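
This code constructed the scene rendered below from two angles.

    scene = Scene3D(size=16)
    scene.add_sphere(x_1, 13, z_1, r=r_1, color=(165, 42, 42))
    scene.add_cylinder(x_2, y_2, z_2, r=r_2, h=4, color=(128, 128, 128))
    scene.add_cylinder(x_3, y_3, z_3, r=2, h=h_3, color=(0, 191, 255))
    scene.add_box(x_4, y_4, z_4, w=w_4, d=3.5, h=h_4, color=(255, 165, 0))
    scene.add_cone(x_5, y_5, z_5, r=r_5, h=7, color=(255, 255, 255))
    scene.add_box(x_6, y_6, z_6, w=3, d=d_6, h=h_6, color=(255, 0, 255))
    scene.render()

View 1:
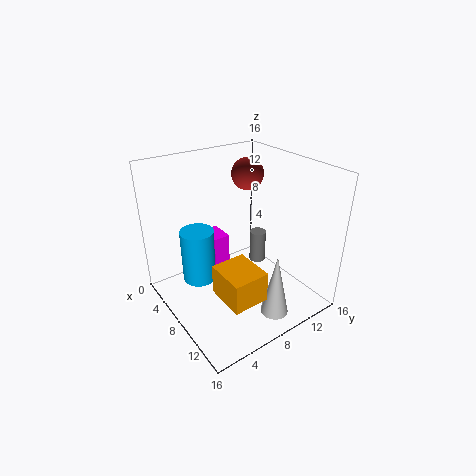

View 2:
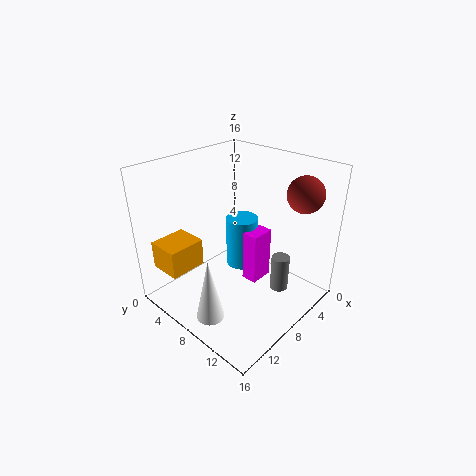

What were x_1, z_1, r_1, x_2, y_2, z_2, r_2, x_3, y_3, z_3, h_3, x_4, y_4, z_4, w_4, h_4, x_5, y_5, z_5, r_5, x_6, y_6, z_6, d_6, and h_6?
x_1 = 3, z_1 = 13, r_1 = 2, x_2 = 6, y_2 = 12.5, z_2 = 2.5, r_2 = 1, x_3 = 4, y_3 = 5, z_3 = 1.5, h_3 = 6.5, x_4 = 11.5, y_4 = 2.5, z_4 = 5.5, w_4 = 4, h_4 = 3, x_5 = 13.5, y_5 = 9, z_5 = 1, r_5 = 1.5, x_6 = 2.5, y_6 = 6.5, z_6 = 0.5, d_6 = 2, h_6 = 6.5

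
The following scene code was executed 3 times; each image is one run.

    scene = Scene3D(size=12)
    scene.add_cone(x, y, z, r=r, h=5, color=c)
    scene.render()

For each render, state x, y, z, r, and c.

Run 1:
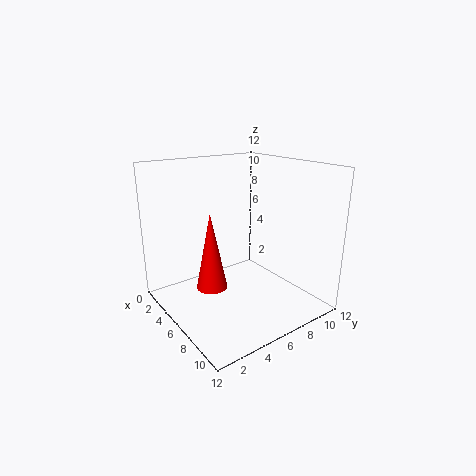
x = 10, y = 1, z = 5, r = 1, c = 'red'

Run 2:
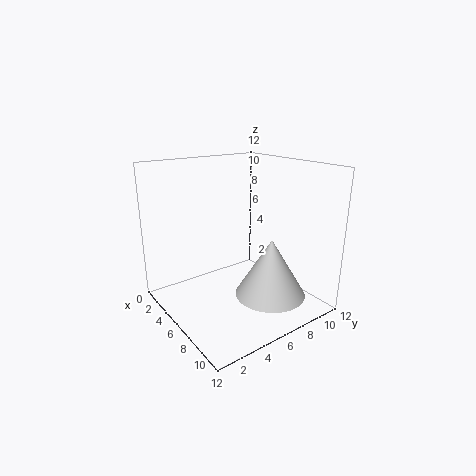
x = 8, y = 8, z = 1, r = 3, c = 'lightgray'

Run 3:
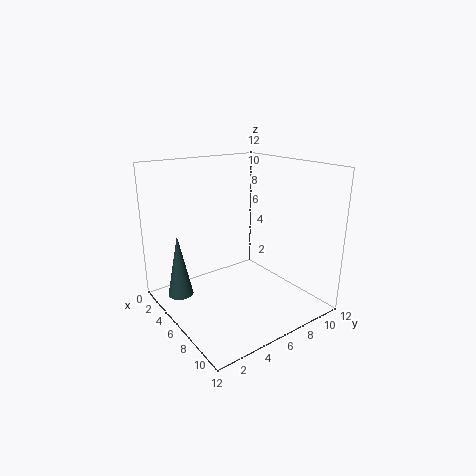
x = 5, y = 1, z = 2, r = 1, c = 'darkslategray'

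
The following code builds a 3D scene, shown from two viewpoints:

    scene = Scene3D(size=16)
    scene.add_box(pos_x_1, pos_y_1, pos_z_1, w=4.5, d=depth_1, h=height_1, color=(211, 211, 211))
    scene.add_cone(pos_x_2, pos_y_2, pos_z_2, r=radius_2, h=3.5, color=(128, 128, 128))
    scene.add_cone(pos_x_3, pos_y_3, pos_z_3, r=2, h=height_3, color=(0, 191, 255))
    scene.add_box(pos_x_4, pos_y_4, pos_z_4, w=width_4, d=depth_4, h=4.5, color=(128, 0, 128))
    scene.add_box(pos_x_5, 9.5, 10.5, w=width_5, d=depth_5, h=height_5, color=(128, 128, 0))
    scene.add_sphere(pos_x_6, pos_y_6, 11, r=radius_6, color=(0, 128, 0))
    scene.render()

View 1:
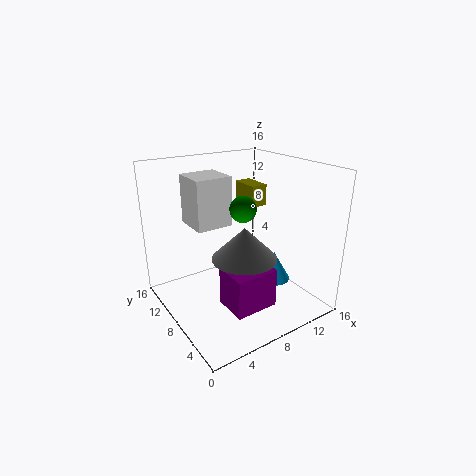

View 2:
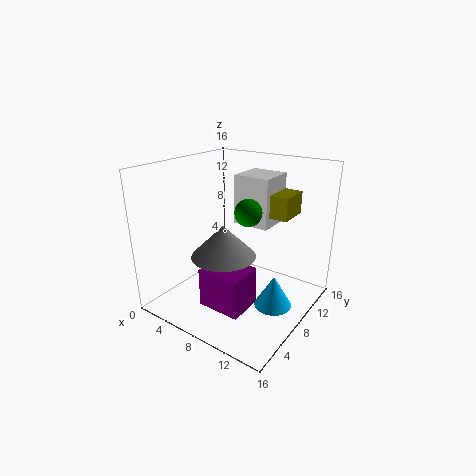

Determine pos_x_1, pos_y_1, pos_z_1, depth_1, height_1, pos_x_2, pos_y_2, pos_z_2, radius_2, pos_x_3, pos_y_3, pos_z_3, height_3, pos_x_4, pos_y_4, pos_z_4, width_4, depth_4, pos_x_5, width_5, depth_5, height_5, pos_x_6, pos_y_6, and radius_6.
pos_x_1 = 5; pos_y_1 = 11.5; pos_z_1 = 8; depth_1 = 4.5; height_1 = 6; pos_x_2 = 7.5; pos_y_2 = 6; pos_z_2 = 6.5; radius_2 = 3.5; pos_x_3 = 13; pos_y_3 = 7.5; pos_z_3 = 1.5; height_3 = 3.5; pos_x_4 = 5.5; pos_y_4 = 4; pos_z_4 = 0.5; width_4 = 5; depth_4 = 4; pos_x_5 = 11; width_5 = 2; depth_5 = 3.5; height_5 = 2.5; pos_x_6 = 9; pos_y_6 = 8.5; radius_6 = 1.5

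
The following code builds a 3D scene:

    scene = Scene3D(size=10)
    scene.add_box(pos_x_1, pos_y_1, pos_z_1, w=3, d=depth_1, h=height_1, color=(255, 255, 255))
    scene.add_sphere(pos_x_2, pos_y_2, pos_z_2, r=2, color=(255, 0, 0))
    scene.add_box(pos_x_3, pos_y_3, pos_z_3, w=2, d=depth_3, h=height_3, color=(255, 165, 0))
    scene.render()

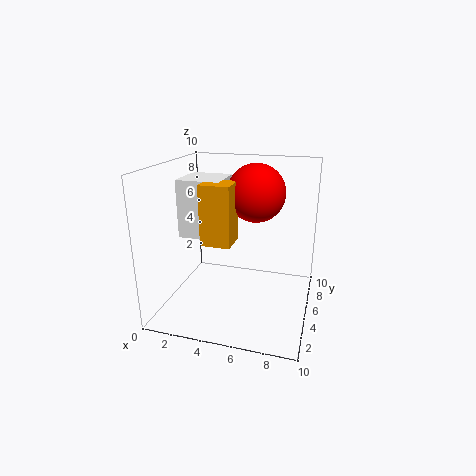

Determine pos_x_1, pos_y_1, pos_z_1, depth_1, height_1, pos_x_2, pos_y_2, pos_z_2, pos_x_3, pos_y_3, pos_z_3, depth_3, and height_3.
pos_x_1 = 1; pos_y_1 = 4; pos_z_1 = 5; depth_1 = 3; height_1 = 4; pos_x_2 = 6; pos_y_2 = 6; pos_z_2 = 8; pos_x_3 = 3; pos_y_3 = 3; pos_z_3 = 5; depth_3 = 2; height_3 = 4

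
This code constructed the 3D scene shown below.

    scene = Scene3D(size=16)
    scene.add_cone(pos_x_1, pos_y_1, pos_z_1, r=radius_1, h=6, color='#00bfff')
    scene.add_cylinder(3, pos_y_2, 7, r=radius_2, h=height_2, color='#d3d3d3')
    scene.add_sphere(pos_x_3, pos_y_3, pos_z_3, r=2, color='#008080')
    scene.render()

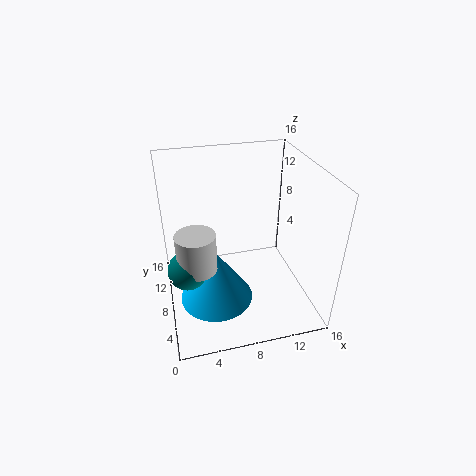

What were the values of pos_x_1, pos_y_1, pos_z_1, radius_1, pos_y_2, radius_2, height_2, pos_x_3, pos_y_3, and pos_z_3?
pos_x_1 = 5
pos_y_1 = 6
pos_z_1 = 2
radius_1 = 4
pos_y_2 = 5
radius_2 = 2
height_2 = 4
pos_x_3 = 2
pos_y_3 = 5
pos_z_3 = 7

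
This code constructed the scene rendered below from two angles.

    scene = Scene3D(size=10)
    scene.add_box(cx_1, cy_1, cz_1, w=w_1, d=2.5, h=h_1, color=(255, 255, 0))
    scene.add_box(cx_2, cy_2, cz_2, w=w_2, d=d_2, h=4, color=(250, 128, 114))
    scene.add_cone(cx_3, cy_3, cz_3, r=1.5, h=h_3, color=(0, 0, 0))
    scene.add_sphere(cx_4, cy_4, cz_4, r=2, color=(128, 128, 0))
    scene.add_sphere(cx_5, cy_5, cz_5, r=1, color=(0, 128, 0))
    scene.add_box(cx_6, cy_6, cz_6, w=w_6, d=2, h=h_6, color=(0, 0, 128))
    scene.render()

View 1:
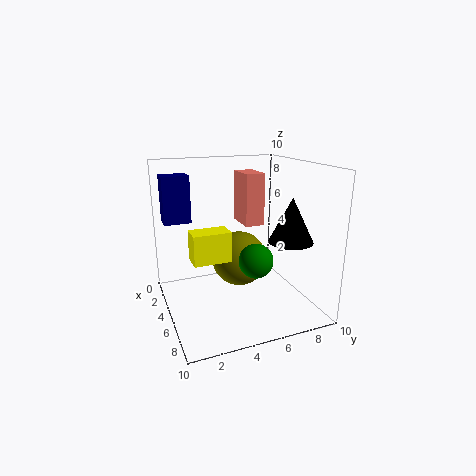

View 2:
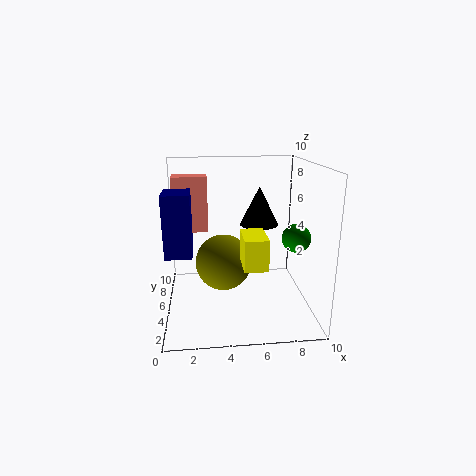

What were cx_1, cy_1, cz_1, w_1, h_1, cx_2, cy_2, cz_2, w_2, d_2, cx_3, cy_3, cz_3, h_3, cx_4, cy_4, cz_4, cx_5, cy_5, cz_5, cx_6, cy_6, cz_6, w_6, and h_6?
cx_1 = 5, cy_1 = 1.5, cz_1 = 4, w_1 = 1.5, h_1 = 2, cx_2 = 0.5, cy_2 = 6.5, cz_2 = 5, w_2 = 2.5, d_2 = 1.5, cx_3 = 7, cy_3 = 8, cz_3 = 5, h_3 = 3, cx_4 = 4, cy_4 = 5.5, cz_4 = 3, cx_5 = 9, cy_5 = 4.5, cz_5 = 5, cx_6 = 0.5, cy_6 = 0.5, cz_6 = 5.5, w_6 = 1.5, h_6 = 3.5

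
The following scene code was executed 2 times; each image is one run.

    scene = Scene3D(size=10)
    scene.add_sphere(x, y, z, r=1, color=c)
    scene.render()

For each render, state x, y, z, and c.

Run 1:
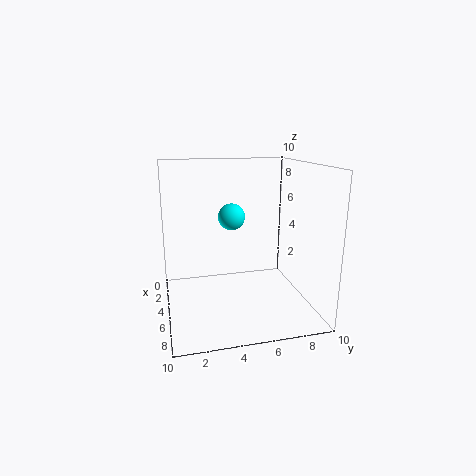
x = 3, y = 5, z = 6, c = 'cyan'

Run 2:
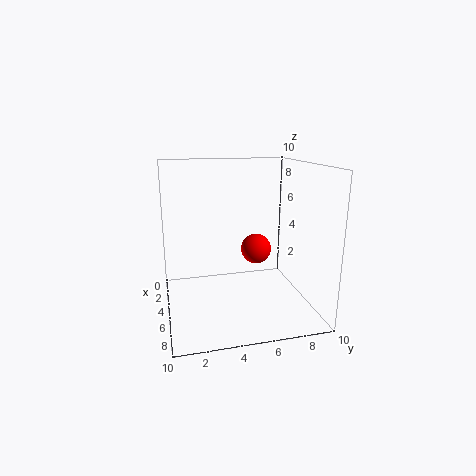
x = 6, y = 6, z = 4.5, c = 'red'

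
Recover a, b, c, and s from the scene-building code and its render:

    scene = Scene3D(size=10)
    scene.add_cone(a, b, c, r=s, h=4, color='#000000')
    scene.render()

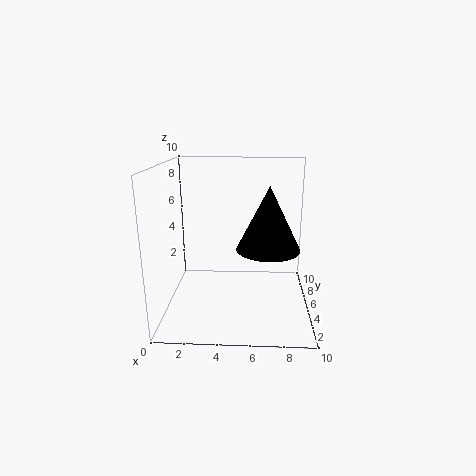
a = 7
b = 3
c = 5
s = 2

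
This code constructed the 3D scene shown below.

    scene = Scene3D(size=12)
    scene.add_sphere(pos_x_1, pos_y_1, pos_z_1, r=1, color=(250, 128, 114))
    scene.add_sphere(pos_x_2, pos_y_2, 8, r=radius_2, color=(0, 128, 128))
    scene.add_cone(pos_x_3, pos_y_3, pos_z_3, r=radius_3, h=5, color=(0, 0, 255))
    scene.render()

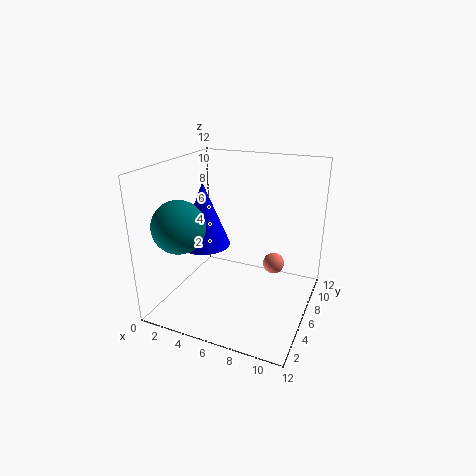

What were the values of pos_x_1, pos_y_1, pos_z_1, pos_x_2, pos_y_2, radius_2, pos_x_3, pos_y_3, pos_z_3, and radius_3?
pos_x_1 = 8
pos_y_1 = 10
pos_z_1 = 2
pos_x_2 = 3
pos_y_2 = 2
radius_2 = 2
pos_x_3 = 4
pos_y_3 = 4
pos_z_3 = 6
radius_3 = 2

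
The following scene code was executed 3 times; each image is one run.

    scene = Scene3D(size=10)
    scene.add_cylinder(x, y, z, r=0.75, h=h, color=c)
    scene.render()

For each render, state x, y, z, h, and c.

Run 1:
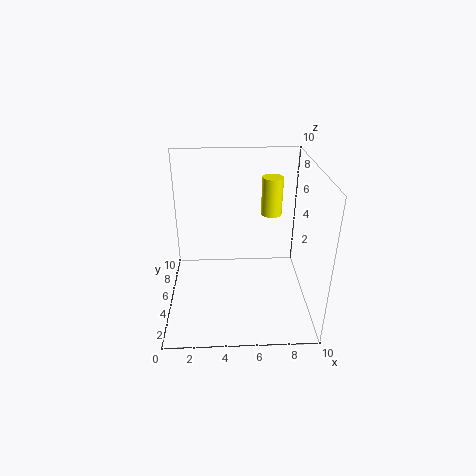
x = 7.5; y = 6.75; z = 6; h = 2.75; c = 'yellow'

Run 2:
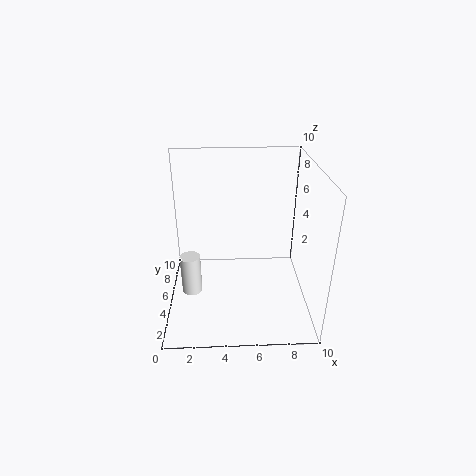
x = 1.5; y = 5.5; z = 0.25; h = 3; c = 'white'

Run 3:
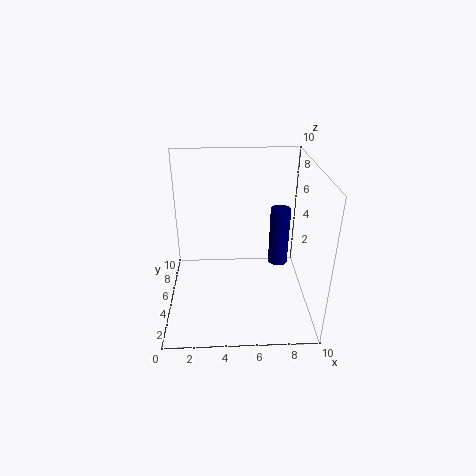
x = 8.25; y = 7; z = 1.75; h = 4.5; c = 'navy'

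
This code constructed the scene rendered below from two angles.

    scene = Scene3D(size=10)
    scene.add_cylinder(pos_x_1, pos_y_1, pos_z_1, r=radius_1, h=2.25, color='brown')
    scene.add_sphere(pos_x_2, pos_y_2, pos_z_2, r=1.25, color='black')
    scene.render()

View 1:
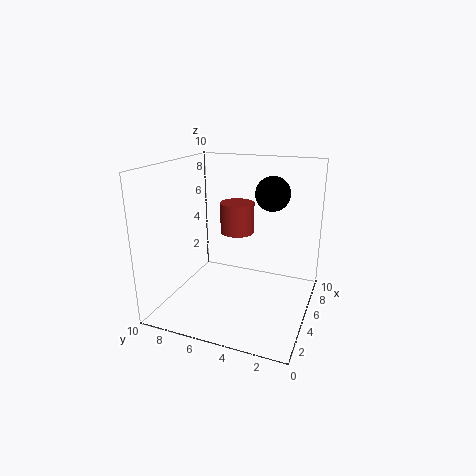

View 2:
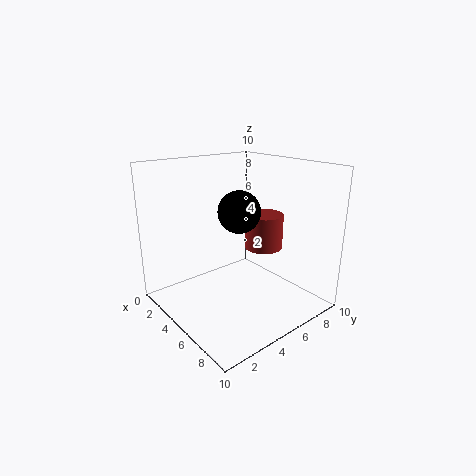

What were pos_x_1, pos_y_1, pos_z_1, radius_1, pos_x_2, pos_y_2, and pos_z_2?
pos_x_1 = 6.75, pos_y_1 = 5.75, pos_z_1 = 4.75, radius_1 = 1.25, pos_x_2 = 7.25, pos_y_2 = 3.25, pos_z_2 = 7.75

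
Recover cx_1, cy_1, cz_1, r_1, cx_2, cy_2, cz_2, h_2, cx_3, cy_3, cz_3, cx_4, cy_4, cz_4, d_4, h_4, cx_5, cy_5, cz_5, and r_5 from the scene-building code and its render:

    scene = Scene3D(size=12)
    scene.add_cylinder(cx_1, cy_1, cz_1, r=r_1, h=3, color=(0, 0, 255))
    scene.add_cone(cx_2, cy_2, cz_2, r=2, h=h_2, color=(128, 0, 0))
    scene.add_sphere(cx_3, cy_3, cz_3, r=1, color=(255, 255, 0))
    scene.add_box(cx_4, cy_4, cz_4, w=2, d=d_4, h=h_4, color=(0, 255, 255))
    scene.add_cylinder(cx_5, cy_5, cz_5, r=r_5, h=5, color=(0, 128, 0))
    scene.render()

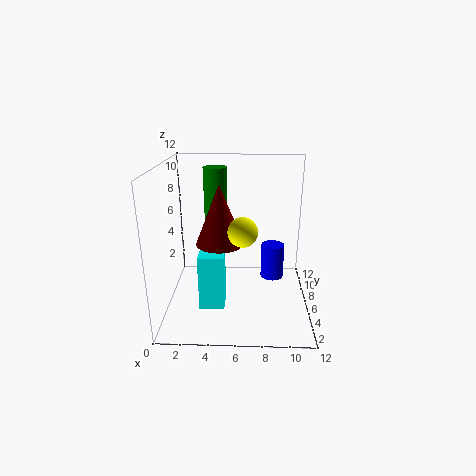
cx_1 = 9; cy_1 = 7; cz_1 = 2; r_1 = 1; cx_2 = 4.5; cy_2 = 6; cz_2 = 5.5; h_2 = 5; cx_3 = 6.5; cy_3 = 1; cz_3 = 8.5; cx_4 = 3; cy_4 = 3; cz_4 = 1; d_4 = 2; h_4 = 4.5; cx_5 = 4; cy_5 = 8; cz_5 = 6.5; r_5 = 1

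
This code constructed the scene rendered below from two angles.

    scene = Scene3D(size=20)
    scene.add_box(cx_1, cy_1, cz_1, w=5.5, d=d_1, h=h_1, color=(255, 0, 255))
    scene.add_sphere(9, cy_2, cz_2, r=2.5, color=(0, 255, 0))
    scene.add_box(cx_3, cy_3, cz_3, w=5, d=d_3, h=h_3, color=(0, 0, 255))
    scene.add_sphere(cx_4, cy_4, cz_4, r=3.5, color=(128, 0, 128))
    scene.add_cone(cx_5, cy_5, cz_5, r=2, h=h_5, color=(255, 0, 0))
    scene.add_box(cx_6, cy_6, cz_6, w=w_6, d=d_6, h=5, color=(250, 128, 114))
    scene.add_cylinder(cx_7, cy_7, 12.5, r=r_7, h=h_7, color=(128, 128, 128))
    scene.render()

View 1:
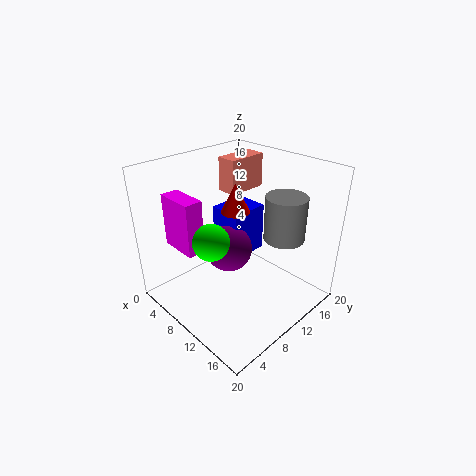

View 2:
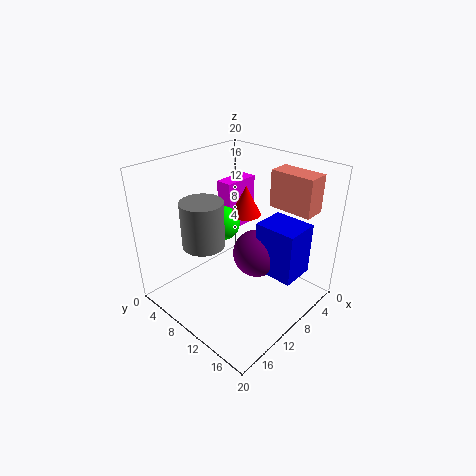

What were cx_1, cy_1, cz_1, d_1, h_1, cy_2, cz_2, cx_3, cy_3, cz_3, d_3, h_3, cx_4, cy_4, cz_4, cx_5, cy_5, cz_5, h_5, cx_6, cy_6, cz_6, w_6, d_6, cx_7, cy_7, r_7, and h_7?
cx_1 = 2; cy_1 = 3.5; cz_1 = 8.5; d_1 = 2.5; h_1 = 7.5; cy_2 = 6; cz_2 = 10.5; cx_3 = 3; cy_3 = 11.5; cz_3 = 4.5; d_3 = 6; h_3 = 7.5; cx_4 = 7; cy_4 = 11; cz_4 = 6.5; cx_5 = 9; cy_5 = 10.5; cz_5 = 13.5; h_5 = 4; cx_6 = 3.5; cy_6 = 12.5; cz_6 = 14.5; w_6 = 3; d_6 = 6; cx_7 = 17; cy_7 = 11; r_7 = 2.5; h_7 = 5.5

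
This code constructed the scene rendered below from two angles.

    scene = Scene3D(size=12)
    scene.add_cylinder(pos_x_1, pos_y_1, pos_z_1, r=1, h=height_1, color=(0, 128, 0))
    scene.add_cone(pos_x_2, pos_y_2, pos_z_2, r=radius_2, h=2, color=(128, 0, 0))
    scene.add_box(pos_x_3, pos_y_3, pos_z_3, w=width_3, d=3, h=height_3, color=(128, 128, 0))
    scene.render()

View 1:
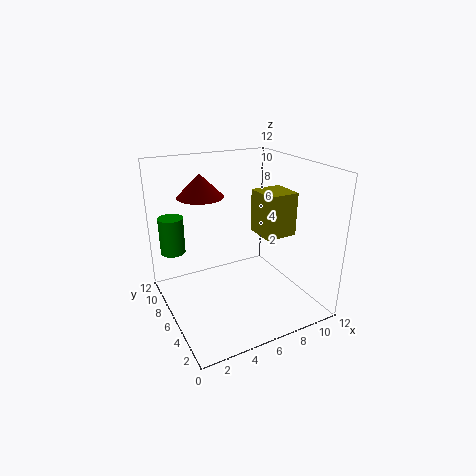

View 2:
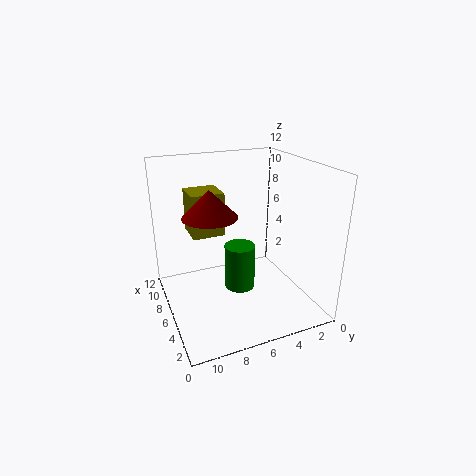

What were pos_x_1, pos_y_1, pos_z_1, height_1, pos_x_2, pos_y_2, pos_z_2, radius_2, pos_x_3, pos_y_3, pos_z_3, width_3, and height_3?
pos_x_1 = 1
pos_y_1 = 8
pos_z_1 = 5
height_1 = 3
pos_x_2 = 4
pos_y_2 = 9
pos_z_2 = 9
radius_2 = 2
pos_x_3 = 9
pos_y_3 = 6
pos_z_3 = 5
width_3 = 3
height_3 = 4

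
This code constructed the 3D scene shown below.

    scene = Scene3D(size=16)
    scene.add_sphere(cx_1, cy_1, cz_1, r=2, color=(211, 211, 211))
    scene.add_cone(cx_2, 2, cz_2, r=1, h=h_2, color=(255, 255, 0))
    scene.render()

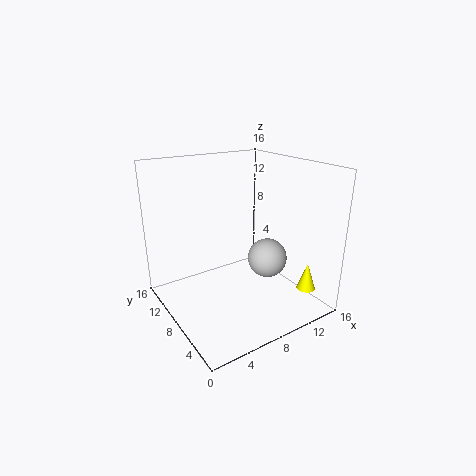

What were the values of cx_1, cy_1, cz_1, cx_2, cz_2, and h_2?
cx_1 = 9, cy_1 = 4, cz_1 = 7, cx_2 = 13, cz_2 = 3, h_2 = 3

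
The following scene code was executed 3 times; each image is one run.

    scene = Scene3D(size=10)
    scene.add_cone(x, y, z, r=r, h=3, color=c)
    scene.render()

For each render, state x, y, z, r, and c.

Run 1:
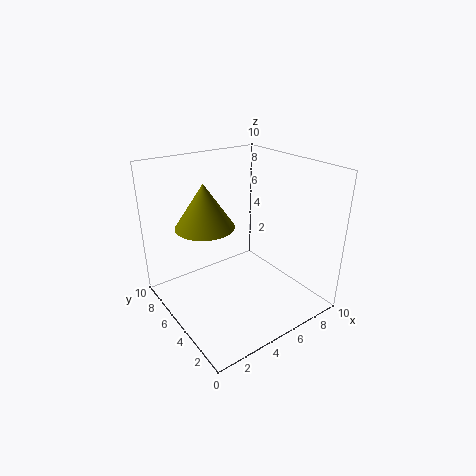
x = 3, y = 6, z = 6, r = 2, c = 'olive'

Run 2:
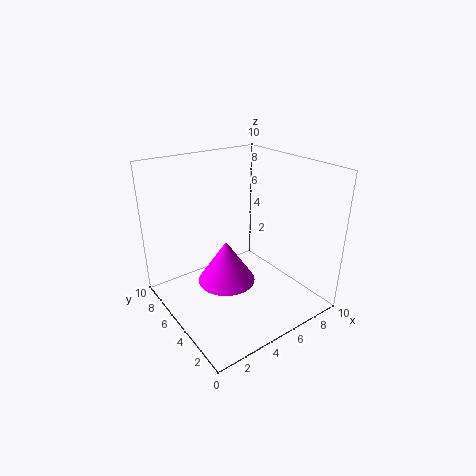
x = 4, y = 5, z = 2, r = 2, c = 'magenta'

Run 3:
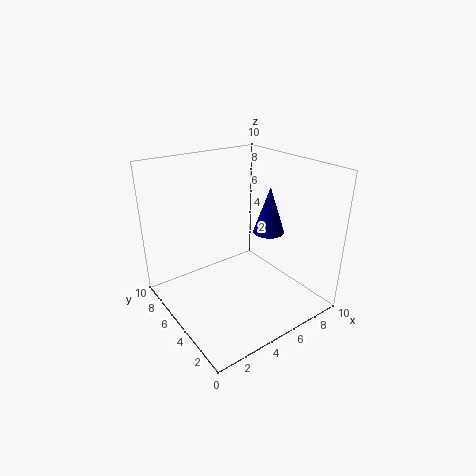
x = 6, y = 3, z = 6, r = 1, c = 'navy'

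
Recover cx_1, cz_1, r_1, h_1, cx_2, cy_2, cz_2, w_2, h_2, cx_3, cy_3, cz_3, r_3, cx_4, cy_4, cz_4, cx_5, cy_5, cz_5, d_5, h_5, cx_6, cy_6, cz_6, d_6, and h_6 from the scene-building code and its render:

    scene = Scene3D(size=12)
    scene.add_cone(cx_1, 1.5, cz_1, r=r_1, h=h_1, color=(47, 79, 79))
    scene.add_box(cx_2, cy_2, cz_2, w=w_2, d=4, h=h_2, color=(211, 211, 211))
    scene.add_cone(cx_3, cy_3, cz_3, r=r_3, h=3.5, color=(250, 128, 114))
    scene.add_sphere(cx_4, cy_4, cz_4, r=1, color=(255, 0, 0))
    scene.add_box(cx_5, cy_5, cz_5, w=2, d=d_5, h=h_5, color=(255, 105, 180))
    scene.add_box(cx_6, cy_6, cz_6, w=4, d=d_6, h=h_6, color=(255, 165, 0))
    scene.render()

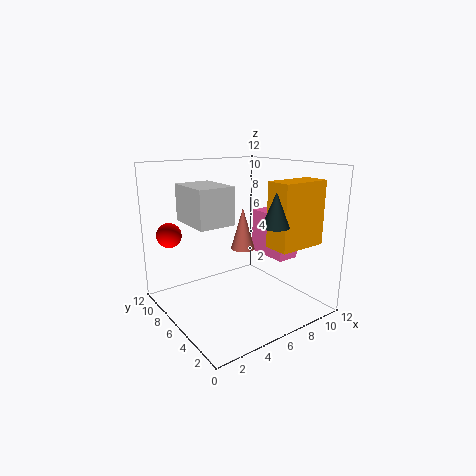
cx_1 = 6, cz_1 = 8, r_1 = 1, h_1 = 2.5, cx_2 = 2, cy_2 = 5, cz_2 = 7.5, w_2 = 3, h_2 = 3, cx_3 = 6.5, cy_3 = 6, cz_3 = 5, r_3 = 1, cx_4 = 1, cy_4 = 8.5, cz_4 = 6.5, cx_5 = 9.5, cy_5 = 4.5, cz_5 = 3.5, d_5 = 4, h_5 = 4, cx_6 = 6.5, cy_6 = 1, cz_6 = 6, d_6 = 2, h_6 = 5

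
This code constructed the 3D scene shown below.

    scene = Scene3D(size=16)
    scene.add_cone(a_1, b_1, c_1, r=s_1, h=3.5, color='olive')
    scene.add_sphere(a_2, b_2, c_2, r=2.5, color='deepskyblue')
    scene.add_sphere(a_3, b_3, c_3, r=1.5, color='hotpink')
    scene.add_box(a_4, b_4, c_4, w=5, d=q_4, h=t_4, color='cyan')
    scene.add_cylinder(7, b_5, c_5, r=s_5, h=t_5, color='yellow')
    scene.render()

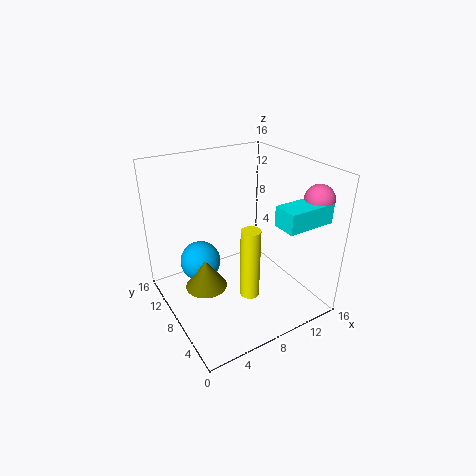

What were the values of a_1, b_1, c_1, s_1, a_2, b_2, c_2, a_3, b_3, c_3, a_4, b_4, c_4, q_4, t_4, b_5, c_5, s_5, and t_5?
a_1 = 5; b_1 = 10.5; c_1 = 1; s_1 = 2.5; a_2 = 5.5; b_2 = 13; c_2 = 3; a_3 = 13.5; b_3 = 2; c_3 = 13.5; a_4 = 9; b_4 = 0.5; c_4 = 11.5; q_4 = 2.5; t_4 = 2; b_5 = 4; c_5 = 3.5; s_5 = 1; t_5 = 7.5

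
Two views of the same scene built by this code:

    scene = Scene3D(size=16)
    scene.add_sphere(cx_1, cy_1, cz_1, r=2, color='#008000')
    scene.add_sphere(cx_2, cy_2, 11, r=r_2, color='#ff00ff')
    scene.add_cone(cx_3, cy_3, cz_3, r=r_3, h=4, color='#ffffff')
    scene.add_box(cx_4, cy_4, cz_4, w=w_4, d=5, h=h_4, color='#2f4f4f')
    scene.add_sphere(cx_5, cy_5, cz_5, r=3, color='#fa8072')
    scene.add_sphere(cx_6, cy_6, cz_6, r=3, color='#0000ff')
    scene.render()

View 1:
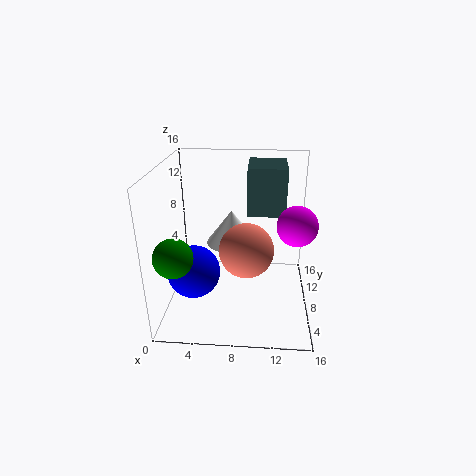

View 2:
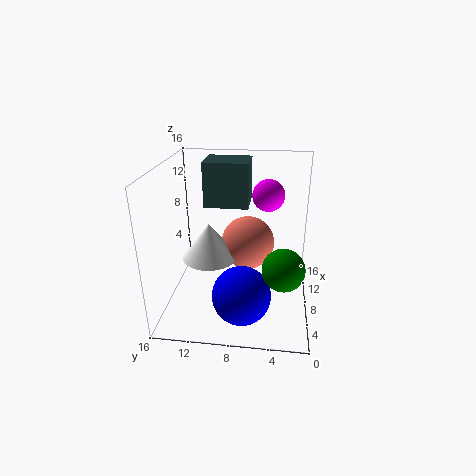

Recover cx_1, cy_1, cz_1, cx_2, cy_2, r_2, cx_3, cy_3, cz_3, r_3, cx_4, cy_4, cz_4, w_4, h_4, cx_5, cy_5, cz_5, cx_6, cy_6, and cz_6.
cx_1 = 2
cy_1 = 3
cz_1 = 8
cx_2 = 14
cy_2 = 5
r_2 = 2
cx_3 = 7
cy_3 = 11
cz_3 = 6
r_3 = 3
cx_4 = 9
cy_4 = 7
cz_4 = 11
w_4 = 4
h_4 = 5
cx_5 = 9
cy_5 = 7
cz_5 = 7
cx_6 = 3
cy_6 = 7
cz_6 = 4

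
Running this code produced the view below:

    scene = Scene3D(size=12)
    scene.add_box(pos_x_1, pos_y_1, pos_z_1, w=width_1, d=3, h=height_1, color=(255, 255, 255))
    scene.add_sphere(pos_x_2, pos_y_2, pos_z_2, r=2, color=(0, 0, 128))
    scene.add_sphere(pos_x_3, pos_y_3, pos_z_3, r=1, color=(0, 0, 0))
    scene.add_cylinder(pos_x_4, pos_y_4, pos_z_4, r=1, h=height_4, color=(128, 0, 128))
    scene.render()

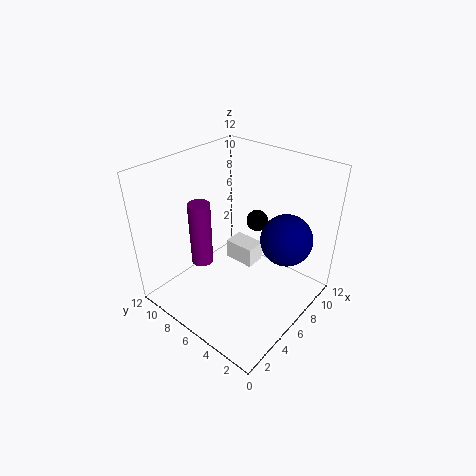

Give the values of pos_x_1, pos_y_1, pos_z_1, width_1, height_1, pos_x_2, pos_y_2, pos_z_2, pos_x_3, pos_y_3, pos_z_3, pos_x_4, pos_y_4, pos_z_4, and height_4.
pos_x_1 = 9
pos_y_1 = 7
pos_z_1 = 0.5
width_1 = 2
height_1 = 2
pos_x_2 = 7
pos_y_2 = 2
pos_z_2 = 7
pos_x_3 = 10
pos_y_3 = 7
pos_z_3 = 5.5
pos_x_4 = 5.5
pos_y_4 = 10
pos_z_4 = 2
height_4 = 6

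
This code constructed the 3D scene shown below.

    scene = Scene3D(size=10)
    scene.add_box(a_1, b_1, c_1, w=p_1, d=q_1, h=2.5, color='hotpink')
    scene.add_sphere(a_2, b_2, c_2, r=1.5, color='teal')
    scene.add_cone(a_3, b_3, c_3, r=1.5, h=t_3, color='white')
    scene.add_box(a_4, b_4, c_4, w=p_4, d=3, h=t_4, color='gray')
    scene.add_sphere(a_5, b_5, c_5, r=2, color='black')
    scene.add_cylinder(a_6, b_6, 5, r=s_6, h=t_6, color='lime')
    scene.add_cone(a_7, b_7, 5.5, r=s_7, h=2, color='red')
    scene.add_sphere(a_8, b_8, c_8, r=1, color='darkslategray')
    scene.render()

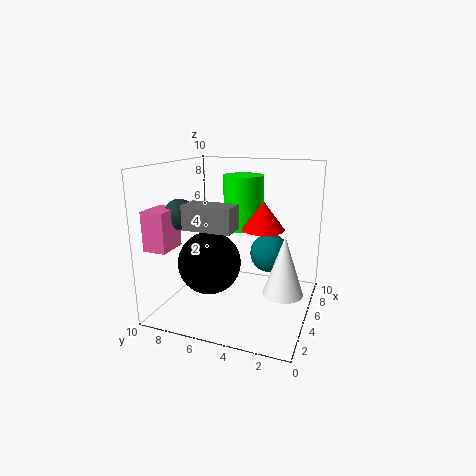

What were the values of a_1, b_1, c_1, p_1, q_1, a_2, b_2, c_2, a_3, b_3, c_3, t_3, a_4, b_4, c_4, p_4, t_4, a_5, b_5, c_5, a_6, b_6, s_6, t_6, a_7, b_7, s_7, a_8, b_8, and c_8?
a_1 = 0.5; b_1 = 8; c_1 = 5; p_1 = 2; q_1 = 1.5; a_2 = 8; b_2 = 3.5; c_2 = 3; a_3 = 6.5; b_3 = 2; c_3 = 0.5; t_3 = 4.5; a_4 = 1; b_4 = 4; c_4 = 6.5; p_4 = 1.5; t_4 = 1.5; a_5 = 2.5; b_5 = 6; c_5 = 4; a_6 = 7.5; b_6 = 5.5; s_6 = 1.5; t_6 = 4; a_7 = 6; b_7 = 3.5; s_7 = 1.5; a_8 = 2.5; b_8 = 8; c_8 = 7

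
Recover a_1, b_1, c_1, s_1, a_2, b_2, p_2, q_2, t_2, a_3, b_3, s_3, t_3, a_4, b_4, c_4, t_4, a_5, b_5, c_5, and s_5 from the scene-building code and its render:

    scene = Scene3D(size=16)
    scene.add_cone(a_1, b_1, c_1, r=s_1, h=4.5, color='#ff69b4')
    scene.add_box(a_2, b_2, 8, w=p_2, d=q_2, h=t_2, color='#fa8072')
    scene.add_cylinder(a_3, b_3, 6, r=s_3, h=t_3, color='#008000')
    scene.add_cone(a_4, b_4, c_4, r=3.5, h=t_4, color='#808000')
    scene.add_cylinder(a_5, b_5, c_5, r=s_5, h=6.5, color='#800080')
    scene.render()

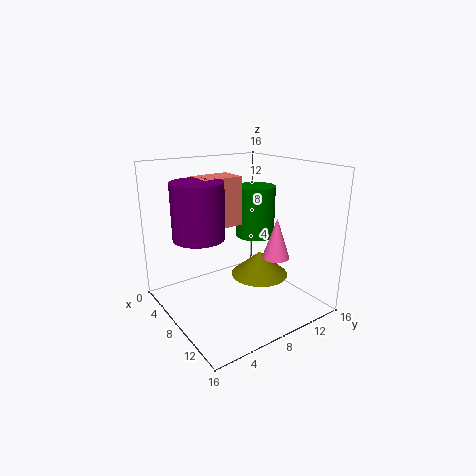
a_1 = 11; b_1 = 11; c_1 = 6; s_1 = 1.5; a_2 = 1; b_2 = 6; p_2 = 3.5; q_2 = 5; t_2 = 6; a_3 = 4; b_3 = 13.5; s_3 = 2.5; t_3 = 6.5; a_4 = 7; b_4 = 12; c_4 = 2; t_4 = 3; a_5 = 4.5; b_5 = 5; c_5 = 7.5; s_5 = 3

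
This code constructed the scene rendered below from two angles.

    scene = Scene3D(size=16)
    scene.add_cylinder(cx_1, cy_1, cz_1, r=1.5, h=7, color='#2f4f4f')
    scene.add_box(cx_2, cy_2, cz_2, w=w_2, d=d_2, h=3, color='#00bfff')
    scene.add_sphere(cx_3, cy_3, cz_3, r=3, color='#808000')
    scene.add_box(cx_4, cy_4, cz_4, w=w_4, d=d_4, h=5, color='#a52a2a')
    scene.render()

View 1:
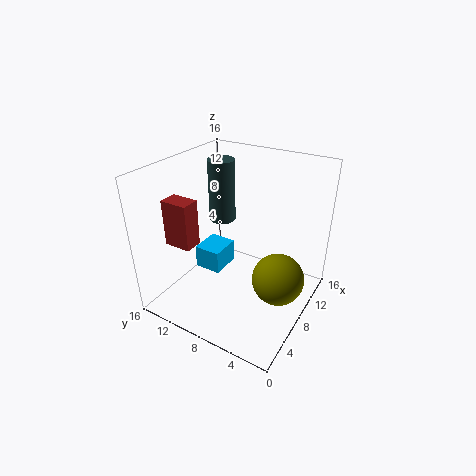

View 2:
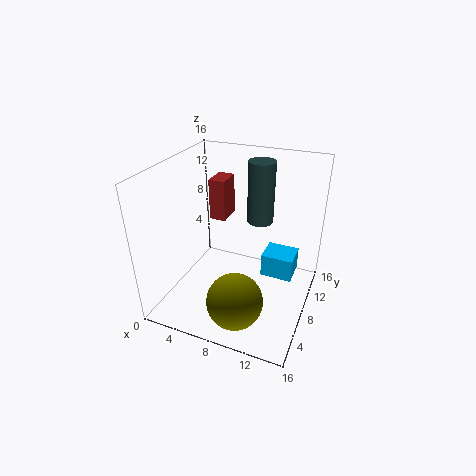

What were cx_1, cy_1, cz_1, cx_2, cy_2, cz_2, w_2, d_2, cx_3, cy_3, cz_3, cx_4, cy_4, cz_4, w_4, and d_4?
cx_1 = 9.5; cy_1 = 11; cz_1 = 9; cx_2 = 9.5; cy_2 = 12; cz_2 = 0.5; w_2 = 4; d_2 = 3.5; cx_3 = 9.5; cy_3 = 3.5; cz_3 = 3; cx_4 = 3; cy_4 = 11; cz_4 = 8; w_4 = 2; d_4 = 3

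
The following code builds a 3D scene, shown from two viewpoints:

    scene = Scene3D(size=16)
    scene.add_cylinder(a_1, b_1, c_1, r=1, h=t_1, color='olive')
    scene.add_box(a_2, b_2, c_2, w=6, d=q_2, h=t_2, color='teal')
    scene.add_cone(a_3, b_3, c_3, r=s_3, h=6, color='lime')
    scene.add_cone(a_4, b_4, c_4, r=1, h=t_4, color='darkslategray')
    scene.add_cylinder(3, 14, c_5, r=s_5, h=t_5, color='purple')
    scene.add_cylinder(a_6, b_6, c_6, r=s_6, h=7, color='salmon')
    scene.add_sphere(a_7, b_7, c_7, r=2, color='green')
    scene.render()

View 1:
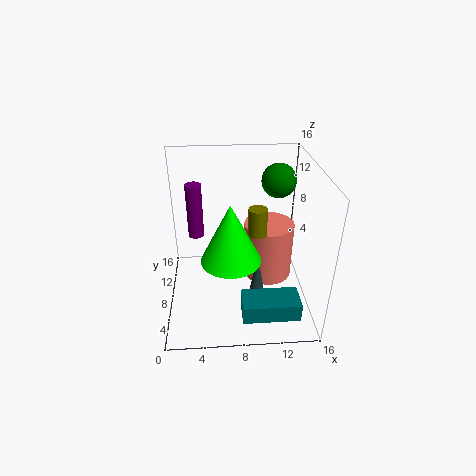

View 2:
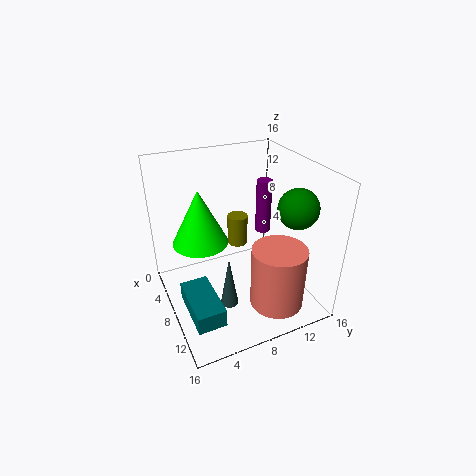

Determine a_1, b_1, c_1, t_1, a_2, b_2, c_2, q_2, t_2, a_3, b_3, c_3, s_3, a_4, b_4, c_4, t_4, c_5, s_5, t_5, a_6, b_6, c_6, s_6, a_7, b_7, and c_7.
a_1 = 10, b_1 = 7, c_1 = 9, t_1 = 3, a_2 = 8, b_2 = 1, c_2 = 2, q_2 = 3, t_2 = 2, a_3 = 7, b_3 = 4, c_3 = 8, s_3 = 3, a_4 = 10, b_4 = 6, c_4 = 1, t_4 = 6, c_5 = 5, s_5 = 1, t_5 = 7, a_6 = 12, b_6 = 11, c_6 = 1, s_6 = 3, a_7 = 13, b_7 = 12, c_7 = 13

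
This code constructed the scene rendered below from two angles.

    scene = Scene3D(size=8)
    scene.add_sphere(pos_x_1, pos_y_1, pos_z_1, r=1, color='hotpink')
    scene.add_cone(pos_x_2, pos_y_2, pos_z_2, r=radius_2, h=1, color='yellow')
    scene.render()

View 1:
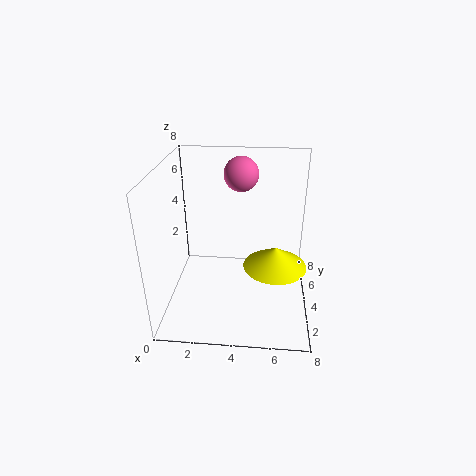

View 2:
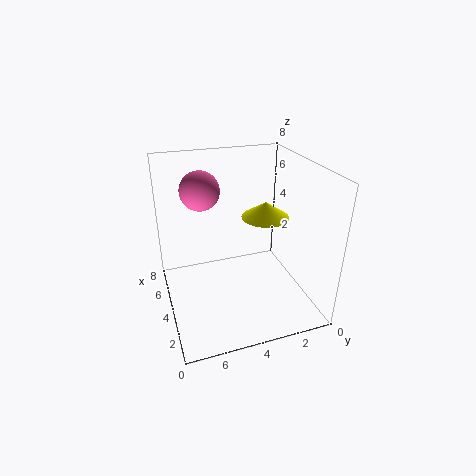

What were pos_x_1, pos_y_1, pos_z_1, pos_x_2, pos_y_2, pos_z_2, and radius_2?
pos_x_1 = 4; pos_y_1 = 6; pos_z_1 = 7; pos_x_2 = 6; pos_y_2 = 1.5; pos_z_2 = 4; radius_2 = 1.5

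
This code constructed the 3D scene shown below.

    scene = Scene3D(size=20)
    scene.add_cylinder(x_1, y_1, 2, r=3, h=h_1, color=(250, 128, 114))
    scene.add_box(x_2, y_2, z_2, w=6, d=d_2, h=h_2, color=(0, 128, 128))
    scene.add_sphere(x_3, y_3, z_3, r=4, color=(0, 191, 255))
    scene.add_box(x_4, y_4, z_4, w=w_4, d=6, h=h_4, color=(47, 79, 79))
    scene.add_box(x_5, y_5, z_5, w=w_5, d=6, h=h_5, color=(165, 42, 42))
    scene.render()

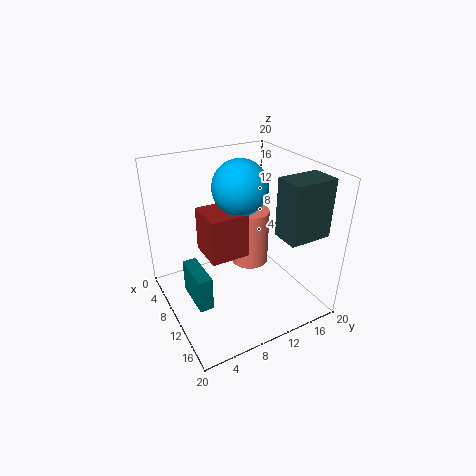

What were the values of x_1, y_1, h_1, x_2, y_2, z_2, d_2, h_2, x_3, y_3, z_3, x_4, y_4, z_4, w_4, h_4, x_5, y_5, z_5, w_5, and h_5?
x_1 = 5, y_1 = 15, h_1 = 9, x_2 = 6, y_2 = 3, z_2 = 1, d_2 = 2, h_2 = 5, x_3 = 7, y_3 = 12, z_3 = 16, x_4 = 13, y_4 = 14, z_4 = 11, w_4 = 4, h_4 = 8, x_5 = 2, y_5 = 7, z_5 = 5, w_5 = 6, h_5 = 7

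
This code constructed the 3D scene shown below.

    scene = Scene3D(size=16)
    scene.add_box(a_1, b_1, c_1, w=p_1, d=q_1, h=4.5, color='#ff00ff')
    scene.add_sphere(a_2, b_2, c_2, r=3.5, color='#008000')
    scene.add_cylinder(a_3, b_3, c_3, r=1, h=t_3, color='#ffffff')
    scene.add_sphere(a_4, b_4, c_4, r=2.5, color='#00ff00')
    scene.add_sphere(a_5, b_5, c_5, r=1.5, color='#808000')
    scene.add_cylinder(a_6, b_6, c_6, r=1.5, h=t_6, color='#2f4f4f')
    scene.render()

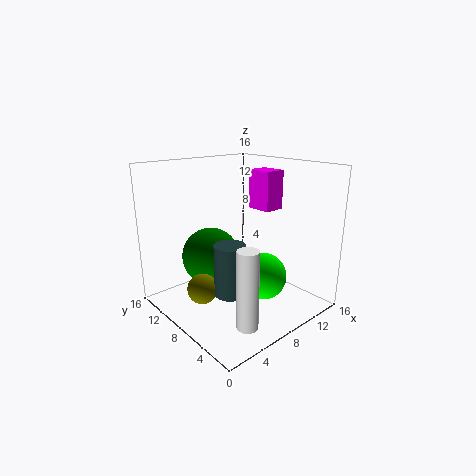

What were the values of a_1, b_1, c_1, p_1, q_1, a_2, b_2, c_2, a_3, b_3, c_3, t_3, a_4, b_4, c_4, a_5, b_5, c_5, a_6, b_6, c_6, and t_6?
a_1 = 11.5, b_1 = 7, c_1 = 10.5, p_1 = 2.5, q_1 = 3, a_2 = 7.5, b_2 = 12.5, c_2 = 4.5, a_3 = 3, b_3 = 1, c_3 = 2.5, t_3 = 7.5, a_4 = 8.5, b_4 = 4.5, c_4 = 4.5, a_5 = 2, b_5 = 6.5, c_5 = 4.5, a_6 = 3.5, b_6 = 4, c_6 = 4.5, t_6 = 5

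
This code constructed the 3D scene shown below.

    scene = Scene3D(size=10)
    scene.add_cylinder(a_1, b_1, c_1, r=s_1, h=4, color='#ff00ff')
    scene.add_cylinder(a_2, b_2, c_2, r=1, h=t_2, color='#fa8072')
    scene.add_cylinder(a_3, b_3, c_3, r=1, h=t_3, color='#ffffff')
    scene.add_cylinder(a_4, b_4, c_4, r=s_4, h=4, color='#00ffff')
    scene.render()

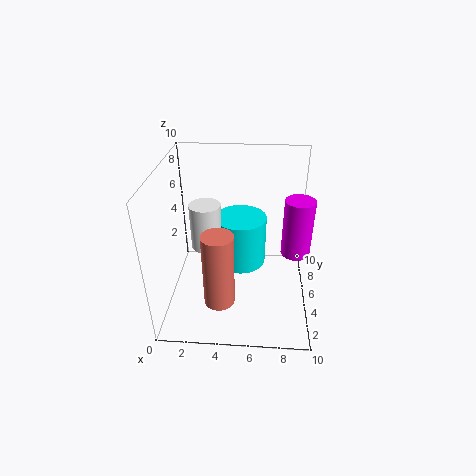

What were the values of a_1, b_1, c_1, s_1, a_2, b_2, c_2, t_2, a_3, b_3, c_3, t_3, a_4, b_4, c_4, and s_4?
a_1 = 9
b_1 = 5
c_1 = 4
s_1 = 1
a_2 = 4
b_2 = 2
c_2 = 2
t_2 = 5
a_3 = 3
b_3 = 4
c_3 = 5
t_3 = 3
a_4 = 5
b_4 = 8
c_4 = 1
s_4 = 2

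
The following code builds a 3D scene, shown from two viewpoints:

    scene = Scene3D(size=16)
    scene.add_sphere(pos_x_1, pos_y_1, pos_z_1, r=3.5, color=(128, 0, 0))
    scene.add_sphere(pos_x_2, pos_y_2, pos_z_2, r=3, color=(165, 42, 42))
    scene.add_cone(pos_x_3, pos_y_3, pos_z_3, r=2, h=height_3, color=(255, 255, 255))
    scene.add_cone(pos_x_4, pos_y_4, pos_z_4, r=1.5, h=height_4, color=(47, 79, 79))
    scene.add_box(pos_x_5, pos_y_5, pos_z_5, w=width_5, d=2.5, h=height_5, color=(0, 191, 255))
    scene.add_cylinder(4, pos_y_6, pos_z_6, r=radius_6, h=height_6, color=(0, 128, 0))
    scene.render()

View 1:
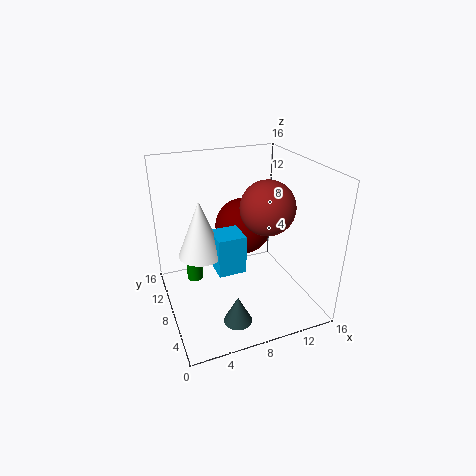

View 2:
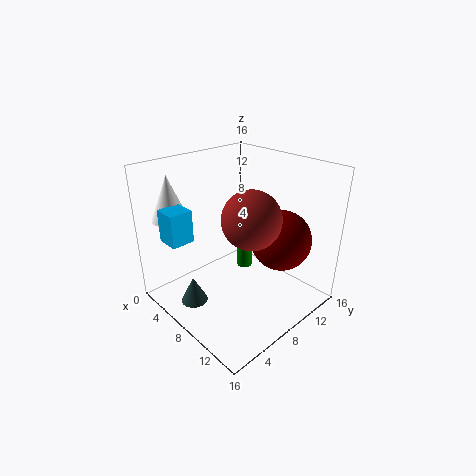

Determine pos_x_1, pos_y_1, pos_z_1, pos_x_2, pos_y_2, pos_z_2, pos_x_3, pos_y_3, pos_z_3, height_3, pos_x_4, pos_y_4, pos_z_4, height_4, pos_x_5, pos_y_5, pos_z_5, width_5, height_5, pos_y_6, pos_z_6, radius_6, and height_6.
pos_x_1 = 10.5, pos_y_1 = 12.5, pos_z_1 = 7, pos_x_2 = 11, pos_y_2 = 7, pos_z_2 = 11.5, pos_x_3 = 2.5, pos_y_3 = 3, pos_z_3 = 10, height_3 = 5, pos_x_4 = 6, pos_y_4 = 3, pos_z_4 = 1, height_4 = 3, pos_x_5 = 3.5, pos_y_5 = 1, pos_z_5 = 8.5, width_5 = 2.5, height_5 = 3.5, pos_y_6 = 13, pos_z_6 = 0.5, radius_6 = 1, height_6 = 4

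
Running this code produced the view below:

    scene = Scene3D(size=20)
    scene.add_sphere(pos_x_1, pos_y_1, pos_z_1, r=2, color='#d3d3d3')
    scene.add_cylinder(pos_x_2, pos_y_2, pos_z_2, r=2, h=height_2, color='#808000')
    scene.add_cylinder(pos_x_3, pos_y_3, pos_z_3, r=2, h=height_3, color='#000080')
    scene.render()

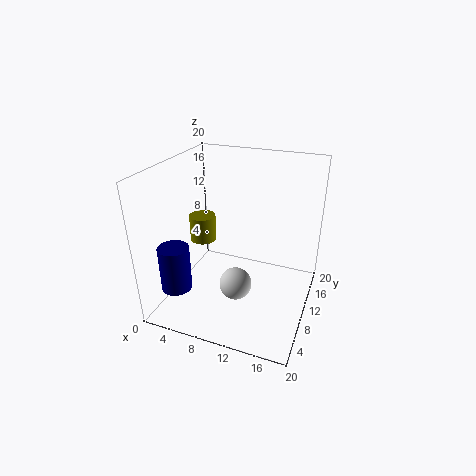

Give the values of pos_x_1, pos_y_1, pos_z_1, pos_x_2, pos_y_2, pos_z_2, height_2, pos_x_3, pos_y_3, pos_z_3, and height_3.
pos_x_1 = 12
pos_y_1 = 4
pos_z_1 = 7
pos_x_2 = 3
pos_y_2 = 13
pos_z_2 = 7
height_2 = 4
pos_x_3 = 4
pos_y_3 = 3
pos_z_3 = 5
height_3 = 6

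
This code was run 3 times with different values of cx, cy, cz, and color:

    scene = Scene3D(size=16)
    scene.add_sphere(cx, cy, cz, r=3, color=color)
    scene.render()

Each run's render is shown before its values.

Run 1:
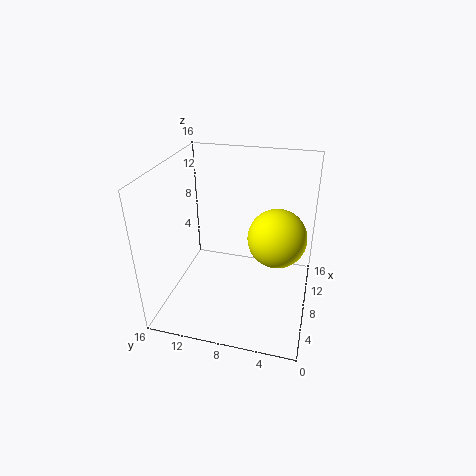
cx = 6.5; cy = 3.5; cz = 9.5; color = 'yellow'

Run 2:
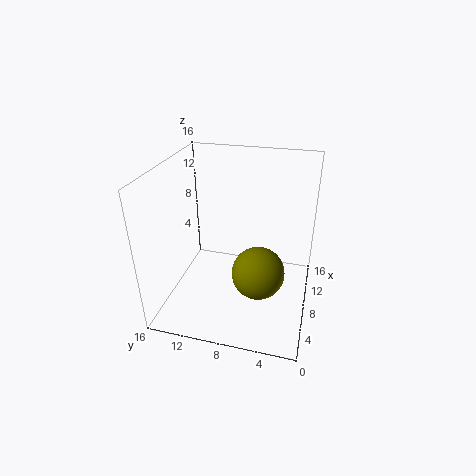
cx = 7.5; cy = 5.5; cz = 4; color = 'olive'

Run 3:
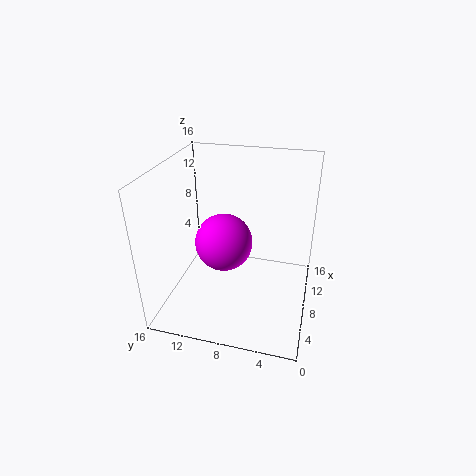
cx = 6; cy = 9; cz = 8.5; color = 'magenta'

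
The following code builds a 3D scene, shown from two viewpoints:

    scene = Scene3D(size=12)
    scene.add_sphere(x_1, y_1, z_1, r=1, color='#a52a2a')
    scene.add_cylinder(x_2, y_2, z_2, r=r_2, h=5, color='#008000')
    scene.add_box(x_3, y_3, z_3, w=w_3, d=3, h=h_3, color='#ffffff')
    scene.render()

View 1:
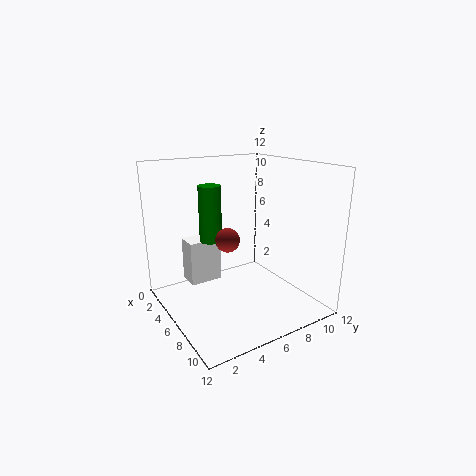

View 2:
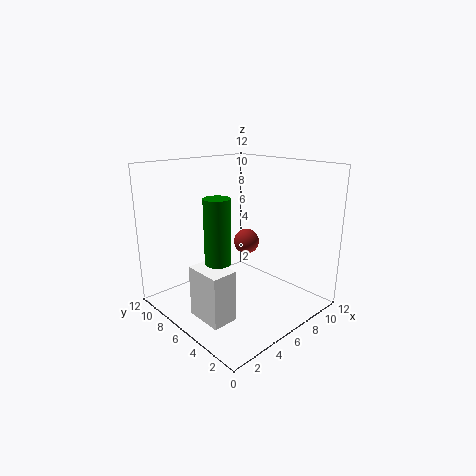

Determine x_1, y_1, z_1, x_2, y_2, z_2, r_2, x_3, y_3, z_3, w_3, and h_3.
x_1 = 6
y_1 = 5
z_1 = 6
x_2 = 3
y_2 = 5
z_2 = 5
r_2 = 1
x_3 = 1
y_3 = 3
z_3 = 1
w_3 = 2
h_3 = 4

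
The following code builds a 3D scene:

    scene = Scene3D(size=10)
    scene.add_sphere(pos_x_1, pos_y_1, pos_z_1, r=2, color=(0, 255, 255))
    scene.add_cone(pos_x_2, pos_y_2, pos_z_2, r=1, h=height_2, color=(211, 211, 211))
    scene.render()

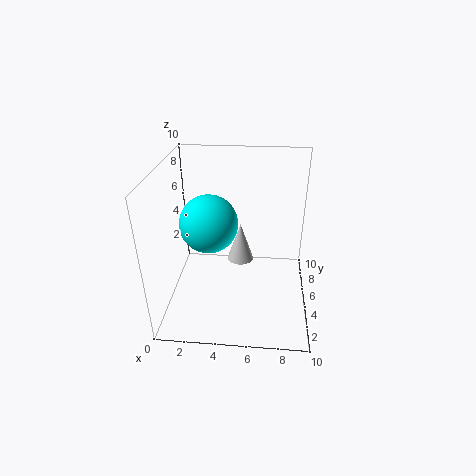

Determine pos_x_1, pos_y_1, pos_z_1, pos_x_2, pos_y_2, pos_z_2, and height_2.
pos_x_1 = 3
pos_y_1 = 5
pos_z_1 = 6
pos_x_2 = 5
pos_y_2 = 7
pos_z_2 = 2
height_2 = 3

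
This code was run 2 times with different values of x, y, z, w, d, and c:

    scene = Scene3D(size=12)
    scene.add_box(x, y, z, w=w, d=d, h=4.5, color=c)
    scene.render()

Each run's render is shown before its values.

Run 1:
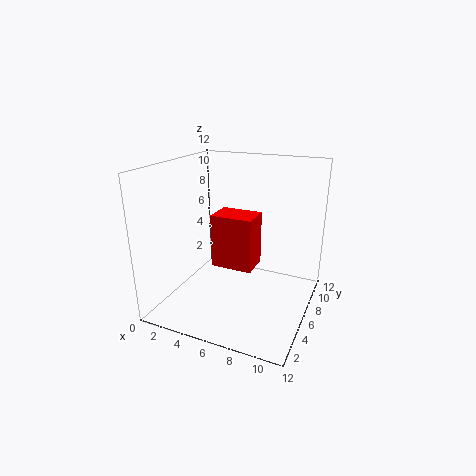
x = 4
y = 5
z = 3.5
w = 3.5
d = 2.5
c = 'red'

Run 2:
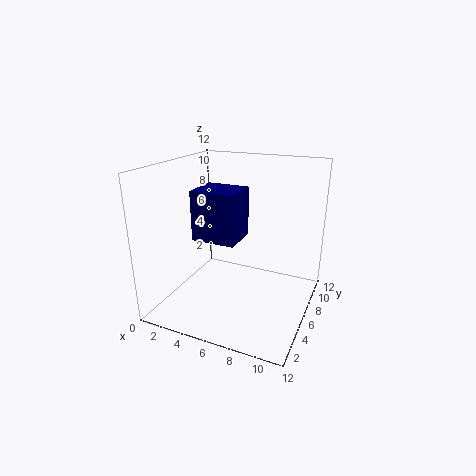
x = 1.5
y = 6
z = 5
w = 4
d = 3.5
c = 'navy'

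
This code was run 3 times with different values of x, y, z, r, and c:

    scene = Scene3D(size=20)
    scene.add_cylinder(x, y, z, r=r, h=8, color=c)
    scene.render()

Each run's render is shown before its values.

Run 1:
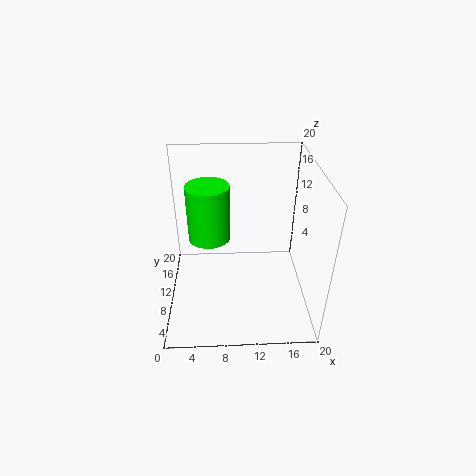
x = 6; y = 12; z = 9; r = 3; c = 'lime'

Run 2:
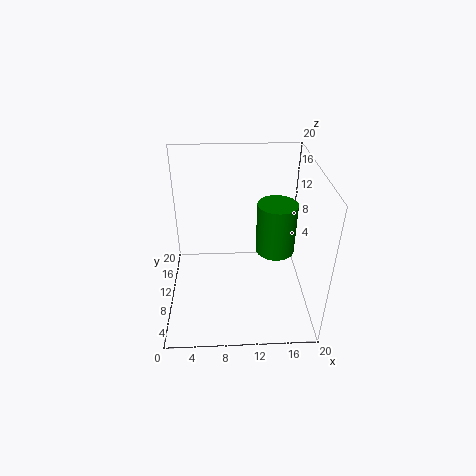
x = 16; y = 14; z = 5; r = 3; c = 'green'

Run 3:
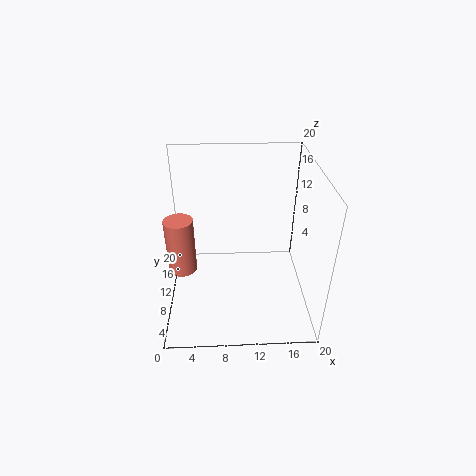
x = 2; y = 10; z = 5; r = 2; c = 'salmon'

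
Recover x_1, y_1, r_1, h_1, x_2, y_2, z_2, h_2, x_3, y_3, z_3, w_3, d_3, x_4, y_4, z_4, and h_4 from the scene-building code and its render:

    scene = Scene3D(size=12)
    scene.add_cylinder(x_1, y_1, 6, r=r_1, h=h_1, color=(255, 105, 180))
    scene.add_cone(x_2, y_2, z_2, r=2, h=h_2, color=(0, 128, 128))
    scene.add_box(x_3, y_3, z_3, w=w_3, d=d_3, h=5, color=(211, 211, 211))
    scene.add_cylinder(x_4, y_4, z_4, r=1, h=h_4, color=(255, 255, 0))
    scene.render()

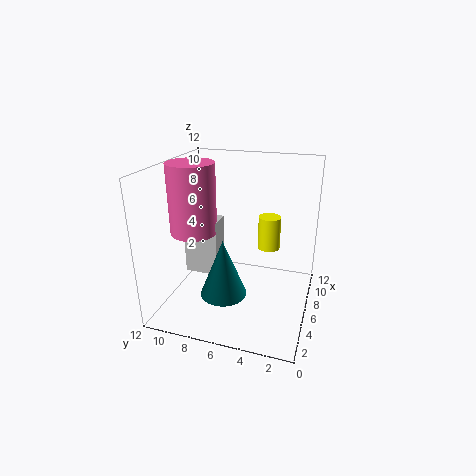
x_1 = 6; y_1 = 10; r_1 = 2; h_1 = 6; x_2 = 5; y_2 = 7; z_2 = 1; h_2 = 5; x_3 = 6; y_3 = 8; z_3 = 2; w_3 = 2; d_3 = 3; x_4 = 9; y_4 = 4; z_4 = 4; h_4 = 3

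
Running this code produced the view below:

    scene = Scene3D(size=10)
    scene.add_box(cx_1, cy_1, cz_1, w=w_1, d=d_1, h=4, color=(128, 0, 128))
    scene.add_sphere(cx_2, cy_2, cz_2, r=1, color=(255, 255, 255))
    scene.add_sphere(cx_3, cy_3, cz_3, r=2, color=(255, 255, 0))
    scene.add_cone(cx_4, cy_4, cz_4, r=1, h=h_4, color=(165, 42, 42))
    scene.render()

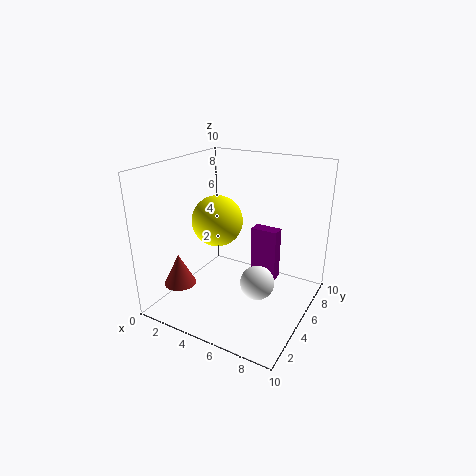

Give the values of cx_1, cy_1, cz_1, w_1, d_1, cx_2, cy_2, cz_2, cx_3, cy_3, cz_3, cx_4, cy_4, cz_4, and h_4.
cx_1 = 5; cy_1 = 7; cz_1 = 1; w_1 = 2; d_1 = 1; cx_2 = 8; cy_2 = 2; cz_2 = 4; cx_3 = 2; cy_3 = 7; cz_3 = 5; cx_4 = 3; cy_4 = 1; cz_4 = 3; h_4 = 2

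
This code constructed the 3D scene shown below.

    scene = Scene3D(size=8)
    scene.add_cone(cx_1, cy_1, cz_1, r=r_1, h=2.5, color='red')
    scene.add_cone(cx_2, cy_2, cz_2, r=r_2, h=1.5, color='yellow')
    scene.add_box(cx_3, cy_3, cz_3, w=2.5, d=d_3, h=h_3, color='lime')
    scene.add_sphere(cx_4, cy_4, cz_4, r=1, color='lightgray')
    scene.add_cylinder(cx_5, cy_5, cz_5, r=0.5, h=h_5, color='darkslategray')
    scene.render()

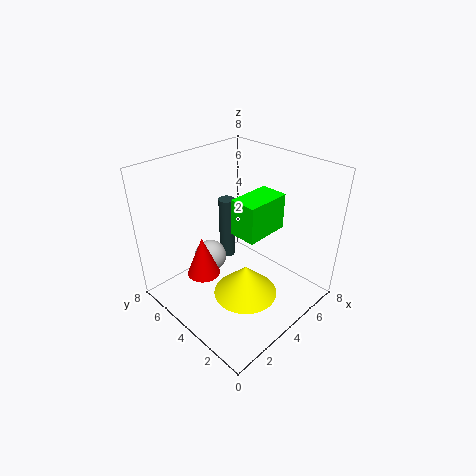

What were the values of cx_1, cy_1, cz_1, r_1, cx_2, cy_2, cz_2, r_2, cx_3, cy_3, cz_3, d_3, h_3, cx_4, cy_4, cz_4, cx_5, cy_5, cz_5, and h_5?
cx_1 = 3
cy_1 = 6
cz_1 = 1
r_1 = 1
cx_2 = 2
cy_2 = 1.5
cz_2 = 3
r_2 = 1.5
cx_3 = 3.5
cy_3 = 2.5
cz_3 = 4.5
d_3 = 1.5
h_3 = 2
cx_4 = 4
cy_4 = 6.5
cz_4 = 1.5
cx_5 = 5.5
cy_5 = 6.5
cz_5 = 1
h_5 = 4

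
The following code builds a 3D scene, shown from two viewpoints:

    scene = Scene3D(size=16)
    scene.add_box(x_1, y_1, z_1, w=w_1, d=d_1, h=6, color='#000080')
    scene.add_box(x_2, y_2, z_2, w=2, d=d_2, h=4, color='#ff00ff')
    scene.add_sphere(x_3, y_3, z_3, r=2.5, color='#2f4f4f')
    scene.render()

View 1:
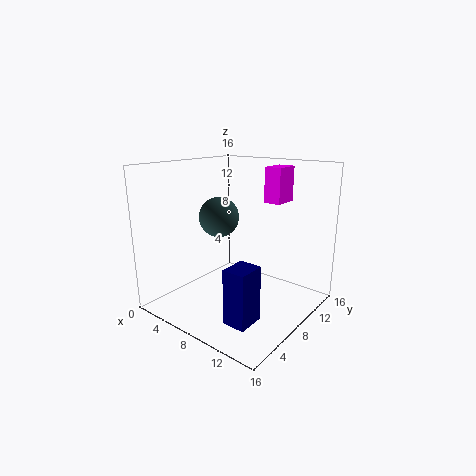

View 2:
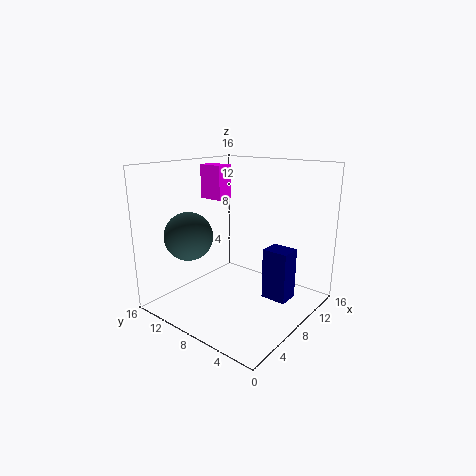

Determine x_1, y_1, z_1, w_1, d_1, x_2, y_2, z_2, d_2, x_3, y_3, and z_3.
x_1 = 10, y_1 = 3, z_1 = 0.5, w_1 = 2.5, d_1 = 3, x_2 = 9, y_2 = 11.5, z_2 = 11.5, d_2 = 3, x_3 = 3, y_3 = 10.5, z_3 = 9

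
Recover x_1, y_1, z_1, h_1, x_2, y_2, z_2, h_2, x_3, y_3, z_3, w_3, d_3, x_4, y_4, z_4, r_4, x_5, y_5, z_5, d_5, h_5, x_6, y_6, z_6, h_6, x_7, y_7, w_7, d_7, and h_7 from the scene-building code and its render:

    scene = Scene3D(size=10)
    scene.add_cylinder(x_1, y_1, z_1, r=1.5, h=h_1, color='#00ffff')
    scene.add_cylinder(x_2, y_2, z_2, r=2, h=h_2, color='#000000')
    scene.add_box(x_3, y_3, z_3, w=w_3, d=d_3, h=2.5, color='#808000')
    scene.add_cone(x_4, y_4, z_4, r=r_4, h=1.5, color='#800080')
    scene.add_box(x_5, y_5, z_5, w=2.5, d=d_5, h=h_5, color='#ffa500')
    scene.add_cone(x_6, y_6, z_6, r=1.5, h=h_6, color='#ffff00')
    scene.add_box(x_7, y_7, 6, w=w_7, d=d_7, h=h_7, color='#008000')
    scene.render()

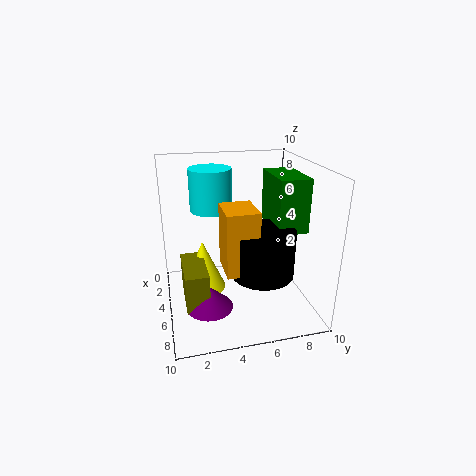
x_1 = 3
y_1 = 3.5
z_1 = 6.5
h_1 = 3
x_2 = 7.5
y_2 = 6
z_2 = 3.5
h_2 = 3
x_3 = 4.5
y_3 = 1
z_3 = 1.5
w_3 = 3.5
d_3 = 1.5
x_4 = 7.5
y_4 = 2.5
z_4 = 1.5
r_4 = 1.5
x_5 = 6
y_5 = 3.5
z_5 = 4
d_5 = 2
h_5 = 4
x_6 = 5
y_6 = 2.5
z_6 = 1.5
h_6 = 3.5
x_7 = 4
y_7 = 7
w_7 = 3.5
d_7 = 2
h_7 = 3.5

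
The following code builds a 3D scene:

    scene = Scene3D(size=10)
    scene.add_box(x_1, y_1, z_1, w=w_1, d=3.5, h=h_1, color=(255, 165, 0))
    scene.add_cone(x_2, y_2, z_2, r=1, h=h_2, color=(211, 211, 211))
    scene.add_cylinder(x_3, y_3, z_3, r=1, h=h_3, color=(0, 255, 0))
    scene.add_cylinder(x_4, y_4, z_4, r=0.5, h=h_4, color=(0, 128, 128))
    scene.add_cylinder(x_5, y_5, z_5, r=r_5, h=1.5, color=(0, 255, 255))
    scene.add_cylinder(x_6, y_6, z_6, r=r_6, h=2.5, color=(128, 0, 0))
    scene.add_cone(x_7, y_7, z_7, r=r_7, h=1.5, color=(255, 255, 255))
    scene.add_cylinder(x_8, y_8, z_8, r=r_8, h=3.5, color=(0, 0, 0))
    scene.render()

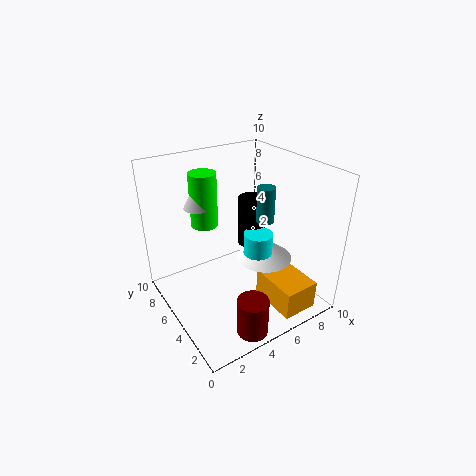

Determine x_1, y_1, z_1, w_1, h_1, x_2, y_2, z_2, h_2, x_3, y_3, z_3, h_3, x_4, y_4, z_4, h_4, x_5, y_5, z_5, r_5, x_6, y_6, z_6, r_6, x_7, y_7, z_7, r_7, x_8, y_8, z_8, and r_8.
x_1 = 6, y_1 = 0.5, z_1 = 0.5, w_1 = 2.5, h_1 = 2, x_2 = 3.5, y_2 = 8, z_2 = 6.5, h_2 = 2, x_3 = 4, y_3 = 8, z_3 = 5, h_3 = 4, x_4 = 4.5, y_4 = 1.5, z_4 = 8, h_4 = 2, x_5 = 6, y_5 = 4, z_5 = 4, r_5 = 1, x_6 = 3.5, y_6 = 1, z_6 = 0.5, r_6 = 1, x_7 = 7, y_7 = 4.5, z_7 = 3, r_7 = 2, x_8 = 6.5, y_8 = 5.5, z_8 = 4, r_8 = 1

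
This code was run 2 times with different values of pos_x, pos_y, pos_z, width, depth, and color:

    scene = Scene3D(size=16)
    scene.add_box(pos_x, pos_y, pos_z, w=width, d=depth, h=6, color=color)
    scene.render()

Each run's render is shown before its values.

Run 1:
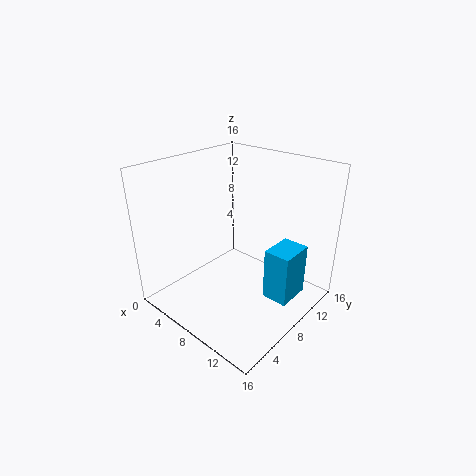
pos_x = 11, pos_y = 9, pos_z = 1, width = 3, depth = 4, color = 'deepskyblue'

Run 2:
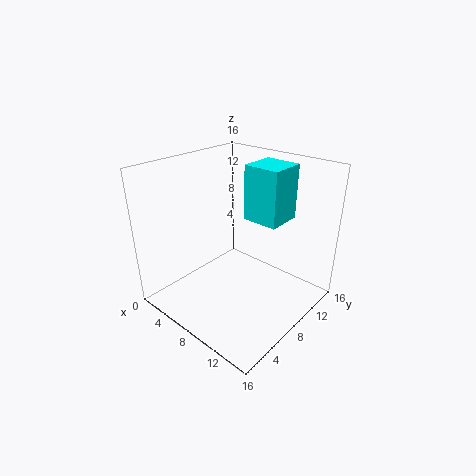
pos_x = 8, pos_y = 9, pos_z = 10, width = 4, depth = 4, color = 'cyan'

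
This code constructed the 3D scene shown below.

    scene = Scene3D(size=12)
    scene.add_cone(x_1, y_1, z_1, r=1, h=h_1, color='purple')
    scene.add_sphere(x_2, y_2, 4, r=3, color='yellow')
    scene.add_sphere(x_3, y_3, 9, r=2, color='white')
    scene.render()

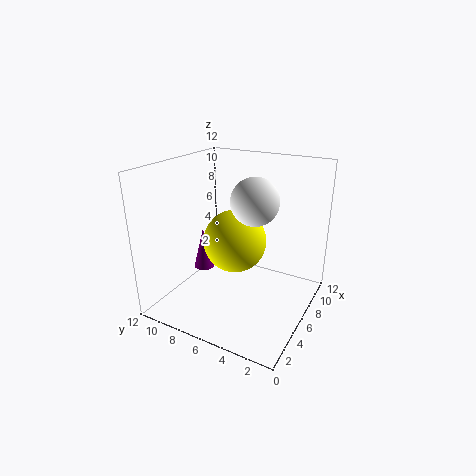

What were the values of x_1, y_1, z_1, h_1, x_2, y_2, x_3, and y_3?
x_1 = 8
y_1 = 11
z_1 = 1
h_1 = 4
x_2 = 9
y_2 = 8
x_3 = 7
y_3 = 5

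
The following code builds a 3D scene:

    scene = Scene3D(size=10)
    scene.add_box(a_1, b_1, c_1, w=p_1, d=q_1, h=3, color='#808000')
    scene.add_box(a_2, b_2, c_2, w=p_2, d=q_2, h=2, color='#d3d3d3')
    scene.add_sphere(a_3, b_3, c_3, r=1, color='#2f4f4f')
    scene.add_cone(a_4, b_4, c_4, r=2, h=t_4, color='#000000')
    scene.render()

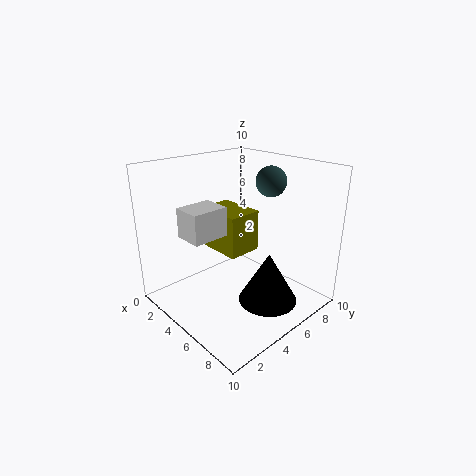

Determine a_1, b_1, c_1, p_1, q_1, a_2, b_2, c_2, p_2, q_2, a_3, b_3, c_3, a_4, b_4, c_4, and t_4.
a_1 = 1.5
b_1 = 4.5
c_1 = 3.5
p_1 = 3.5
q_1 = 2.5
a_2 = 3
b_2 = 1.5
c_2 = 5.5
p_2 = 2
q_2 = 2.5
a_3 = 6.5
b_3 = 6.5
c_3 = 9
a_4 = 7.5
b_4 = 5.5
c_4 = 1
t_4 = 3.5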